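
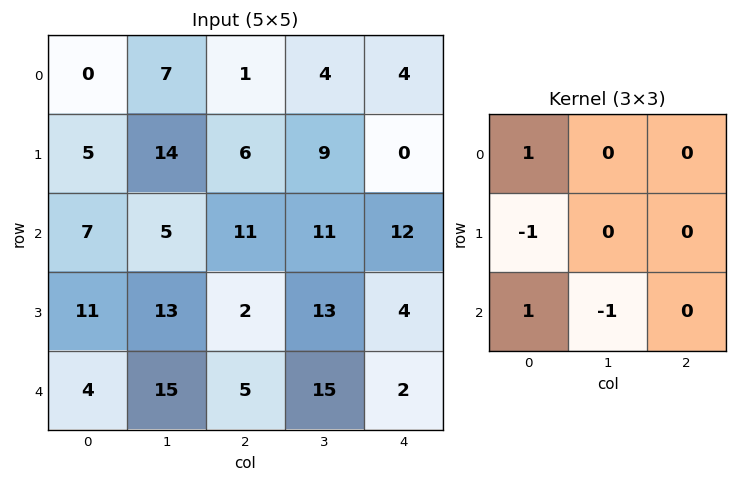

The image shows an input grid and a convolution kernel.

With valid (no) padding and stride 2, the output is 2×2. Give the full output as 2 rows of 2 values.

Output[0,0]: The receptive field on the input at this output position is [0 7 1 / 5 14 6 / 7 5 11]. Elementwise product with the kernel and sum: 0·1 + 5·-1 + 7·1 + 5·-1.

-3 -5
-15 -1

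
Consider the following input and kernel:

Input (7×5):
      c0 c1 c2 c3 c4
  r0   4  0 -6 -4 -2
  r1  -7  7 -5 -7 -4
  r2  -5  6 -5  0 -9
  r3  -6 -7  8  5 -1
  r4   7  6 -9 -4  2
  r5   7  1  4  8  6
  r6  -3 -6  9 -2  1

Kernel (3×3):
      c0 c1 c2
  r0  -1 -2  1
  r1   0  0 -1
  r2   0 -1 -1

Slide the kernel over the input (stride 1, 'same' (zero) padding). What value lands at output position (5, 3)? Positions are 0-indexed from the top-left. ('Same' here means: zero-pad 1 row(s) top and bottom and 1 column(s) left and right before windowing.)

14

The receptive field on the zero-padded input at this output position is [-9 -4 2 / 4 8 6 / 9 -2 1]. Elementwise product with the kernel and sum: -9·-1 + -4·-2 + 2·1 + 6·-1 + -2·-1 + 1·-1.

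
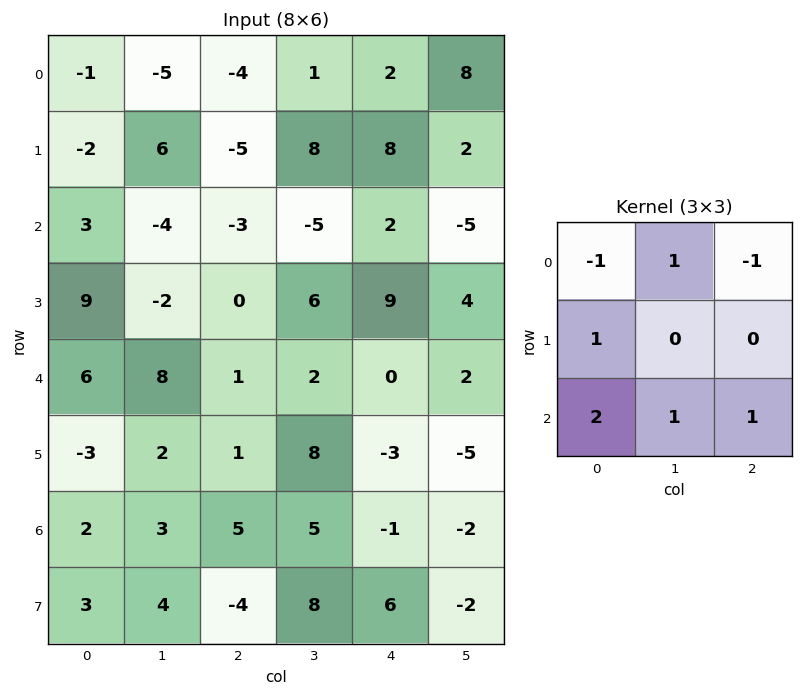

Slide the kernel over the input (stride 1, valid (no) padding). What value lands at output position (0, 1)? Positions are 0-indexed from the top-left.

-10

The receptive field on the input at this output position is [-5 -4 1 / 6 -5 8 / -4 -3 -5]. Elementwise product with the kernel and sum: -5·-1 + -4·1 + 1·-1 + 6·1 + -4·2 + -3·1 + -5·1.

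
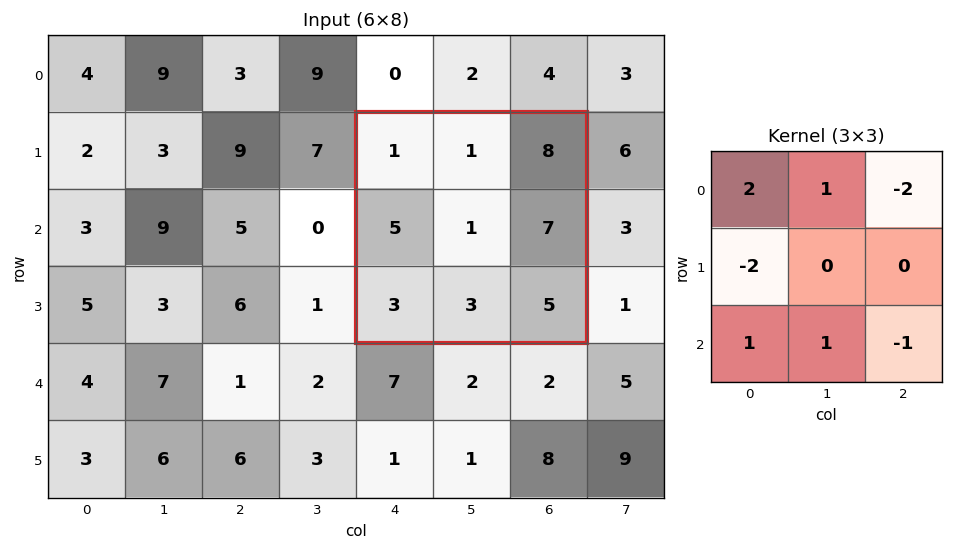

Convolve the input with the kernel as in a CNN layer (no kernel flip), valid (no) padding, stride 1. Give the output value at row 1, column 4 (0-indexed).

The receptive field on the input at this output position is [1 1 8 / 5 1 7 / 3 3 5]. Elementwise product with the kernel and sum: 1·2 + 1·1 + 8·-2 + 5·-2 + 3·1 + 3·1 + 5·-1.

-22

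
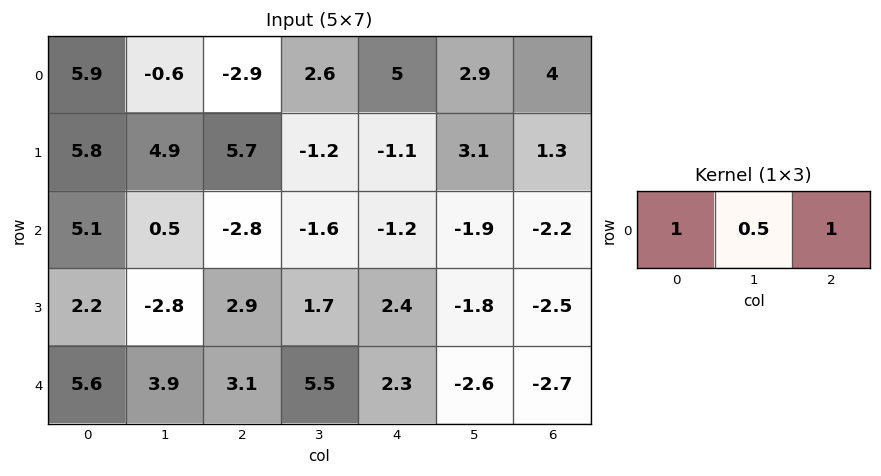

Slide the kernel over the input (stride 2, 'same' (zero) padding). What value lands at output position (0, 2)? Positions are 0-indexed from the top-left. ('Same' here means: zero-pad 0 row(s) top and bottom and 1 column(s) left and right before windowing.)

The receptive field on the zero-padded input at this output position is [2.6 5 2.9]. Elementwise product with the kernel and sum: 2.6·1 + 5·0.5 + 2.9·1.

8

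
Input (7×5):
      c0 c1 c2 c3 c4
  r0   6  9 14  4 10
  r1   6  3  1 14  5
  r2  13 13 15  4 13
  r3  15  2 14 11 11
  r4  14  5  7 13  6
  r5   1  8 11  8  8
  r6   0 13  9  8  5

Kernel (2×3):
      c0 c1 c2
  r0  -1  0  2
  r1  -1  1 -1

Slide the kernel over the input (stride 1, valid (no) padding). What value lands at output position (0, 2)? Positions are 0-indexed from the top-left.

14

The receptive field on the input at this output position is [14 4 10 / 1 14 5]. Elementwise product with the kernel and sum: 14·-1 + 10·2 + 1·-1 + 14·1 + 5·-1.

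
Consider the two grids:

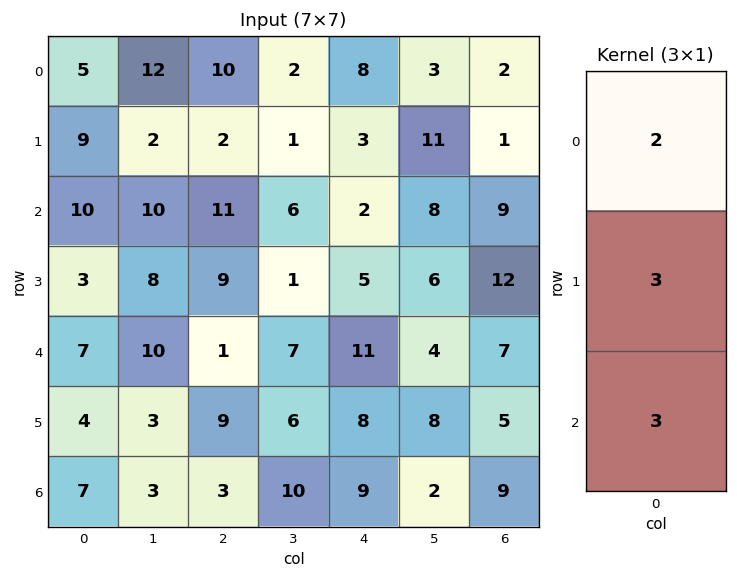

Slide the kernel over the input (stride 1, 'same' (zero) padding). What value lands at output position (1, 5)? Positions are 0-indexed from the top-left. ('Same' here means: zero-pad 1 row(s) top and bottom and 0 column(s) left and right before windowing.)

63

The receptive field on the zero-padded input at this output position is [3 / 11 / 8]. Elementwise product with the kernel and sum: 3·2 + 11·3 + 8·3.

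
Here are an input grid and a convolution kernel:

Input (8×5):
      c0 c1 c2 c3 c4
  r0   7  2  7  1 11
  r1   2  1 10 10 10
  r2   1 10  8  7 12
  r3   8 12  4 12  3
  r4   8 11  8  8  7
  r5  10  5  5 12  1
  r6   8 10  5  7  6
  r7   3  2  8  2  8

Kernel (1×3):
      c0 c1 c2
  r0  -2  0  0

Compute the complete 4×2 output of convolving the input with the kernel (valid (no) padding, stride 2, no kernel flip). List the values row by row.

Output[0,0]: The receptive field on the input at this output position is [7 2 7]. Elementwise product with the kernel and sum: 7·-2.
Output[0,1]: The receptive field on the input at this output position is [7 1 11]. Elementwise product with the kernel and sum: 7·-2.

-14 -14
-2 -16
-16 -16
-16 -10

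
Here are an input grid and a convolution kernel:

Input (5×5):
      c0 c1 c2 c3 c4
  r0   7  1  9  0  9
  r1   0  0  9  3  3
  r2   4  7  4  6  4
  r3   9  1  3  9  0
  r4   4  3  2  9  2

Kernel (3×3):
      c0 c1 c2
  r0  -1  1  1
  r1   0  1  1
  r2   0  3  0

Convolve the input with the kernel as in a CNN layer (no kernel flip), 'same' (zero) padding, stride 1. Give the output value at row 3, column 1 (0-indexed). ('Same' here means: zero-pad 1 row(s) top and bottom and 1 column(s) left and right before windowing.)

The receptive field on the zero-padded input at this output position is [4 7 4 / 9 1 3 / 4 3 2]. Elementwise product with the kernel and sum: 4·-1 + 7·1 + 4·1 + 1·1 + 3·1 + 3·3.

20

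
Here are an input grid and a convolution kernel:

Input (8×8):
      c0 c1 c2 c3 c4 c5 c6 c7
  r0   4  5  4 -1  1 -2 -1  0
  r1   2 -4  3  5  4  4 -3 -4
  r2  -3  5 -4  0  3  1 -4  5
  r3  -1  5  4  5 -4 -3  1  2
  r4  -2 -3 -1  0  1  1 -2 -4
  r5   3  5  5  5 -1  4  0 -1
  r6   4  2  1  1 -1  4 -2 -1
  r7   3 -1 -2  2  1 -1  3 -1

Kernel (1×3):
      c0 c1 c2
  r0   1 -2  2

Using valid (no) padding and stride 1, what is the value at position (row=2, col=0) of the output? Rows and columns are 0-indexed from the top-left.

-21

The receptive field on the input at this output position is [-3 5 -4]. Elementwise product with the kernel and sum: -3·1 + 5·-2 + -4·2.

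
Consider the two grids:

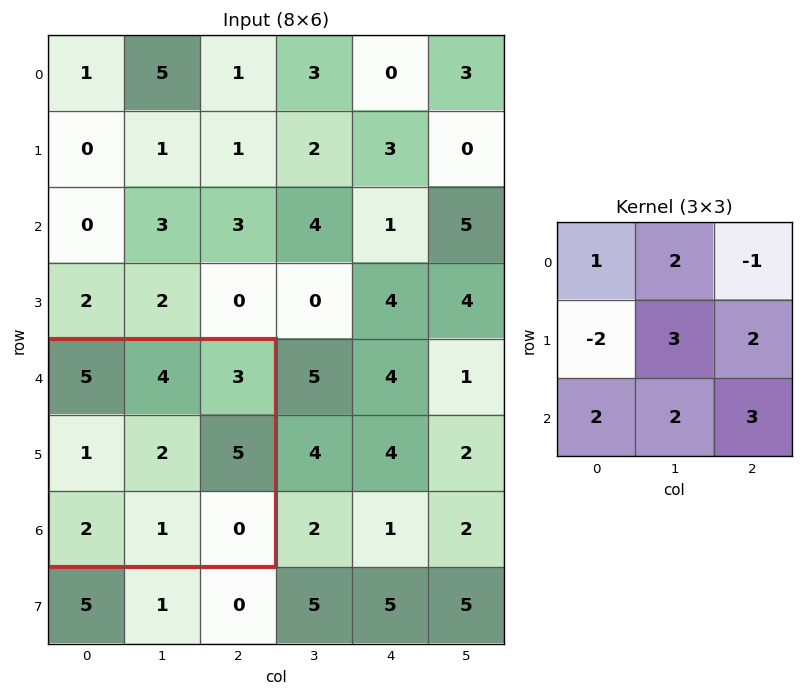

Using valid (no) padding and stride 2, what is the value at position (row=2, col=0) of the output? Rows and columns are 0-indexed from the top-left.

The receptive field on the input at this output position is [5 4 3 / 1 2 5 / 2 1 0]. Elementwise product with the kernel and sum: 5·1 + 4·2 + 3·-1 + 1·-2 + 2·3 + 5·2 + 2·2 + 1·2 + 0·3.

30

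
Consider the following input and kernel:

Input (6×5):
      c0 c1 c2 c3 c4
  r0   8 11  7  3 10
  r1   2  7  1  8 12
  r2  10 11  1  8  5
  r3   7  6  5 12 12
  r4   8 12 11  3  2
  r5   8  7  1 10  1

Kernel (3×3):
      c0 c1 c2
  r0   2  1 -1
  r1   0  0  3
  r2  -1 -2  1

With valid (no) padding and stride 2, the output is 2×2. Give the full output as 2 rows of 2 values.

-8 31
24 26

Output[0,0]: The receptive field on the input at this output position is [8 11 7 / 2 7 1 / 10 11 1]. Elementwise product with the kernel and sum: 8·2 + 11·1 + 7·-1 + 1·3 + 10·-1 + 11·-2 + 1·1.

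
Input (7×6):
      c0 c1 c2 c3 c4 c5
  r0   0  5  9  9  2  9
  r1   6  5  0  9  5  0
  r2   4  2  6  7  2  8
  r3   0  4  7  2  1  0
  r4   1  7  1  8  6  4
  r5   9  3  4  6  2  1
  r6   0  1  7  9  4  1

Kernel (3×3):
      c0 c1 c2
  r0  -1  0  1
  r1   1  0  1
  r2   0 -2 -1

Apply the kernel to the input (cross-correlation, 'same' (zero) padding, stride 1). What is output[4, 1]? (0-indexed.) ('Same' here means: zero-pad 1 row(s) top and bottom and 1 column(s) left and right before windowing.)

The receptive field on the zero-padded input at this output position is [0 4 7 / 1 7 1 / 9 3 4]. Elementwise product with the kernel and sum: 0·-1 + 7·1 + 1·1 + 1·1 + 3·-2 + 4·-1.

-1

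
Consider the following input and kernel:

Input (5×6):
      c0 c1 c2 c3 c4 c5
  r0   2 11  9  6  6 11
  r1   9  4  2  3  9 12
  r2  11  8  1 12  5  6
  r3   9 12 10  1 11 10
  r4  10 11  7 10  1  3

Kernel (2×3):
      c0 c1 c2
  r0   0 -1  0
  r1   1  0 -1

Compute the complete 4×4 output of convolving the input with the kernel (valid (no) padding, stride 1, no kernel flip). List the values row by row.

Output[0,0]: The receptive field on the input at this output position is [2 11 9 / 9 4 2]. Elementwise product with the kernel and sum: 11·-1 + 9·1 + 2·-1.

-4 -8 -13 -15
6 -6 -7 -3
-9 10 -13 -14
-9 -9 5 -4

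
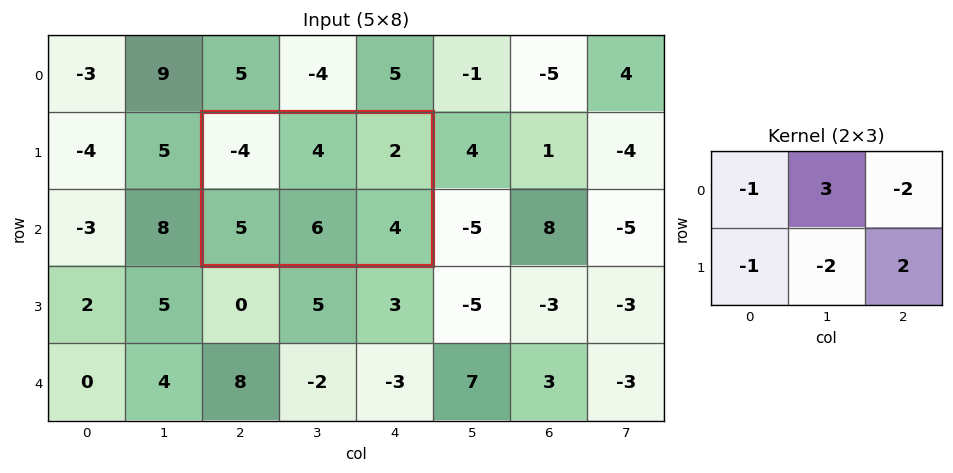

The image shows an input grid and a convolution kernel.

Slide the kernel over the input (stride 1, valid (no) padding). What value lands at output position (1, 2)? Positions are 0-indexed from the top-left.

3

The receptive field on the input at this output position is [-4 4 2 / 5 6 4]. Elementwise product with the kernel and sum: -4·-1 + 4·3 + 2·-2 + 5·-1 + 6·-2 + 4·2.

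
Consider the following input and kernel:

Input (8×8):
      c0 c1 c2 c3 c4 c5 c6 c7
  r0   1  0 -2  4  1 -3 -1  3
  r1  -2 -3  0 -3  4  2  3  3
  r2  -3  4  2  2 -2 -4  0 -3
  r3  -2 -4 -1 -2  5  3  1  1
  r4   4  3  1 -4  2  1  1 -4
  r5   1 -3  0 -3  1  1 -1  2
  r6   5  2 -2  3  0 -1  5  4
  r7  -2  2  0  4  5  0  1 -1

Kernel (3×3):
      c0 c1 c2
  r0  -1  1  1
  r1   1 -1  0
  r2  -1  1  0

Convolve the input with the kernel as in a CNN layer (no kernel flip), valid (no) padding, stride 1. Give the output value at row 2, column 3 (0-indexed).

The receptive field on the input at this output position is [2 -2 -4 / -2 5 3 / -4 2 1]. Elementwise product with the kernel and sum: 2·-1 + -2·1 + -4·1 + -2·1 + 5·-1 + -4·-1 + 2·1.

-9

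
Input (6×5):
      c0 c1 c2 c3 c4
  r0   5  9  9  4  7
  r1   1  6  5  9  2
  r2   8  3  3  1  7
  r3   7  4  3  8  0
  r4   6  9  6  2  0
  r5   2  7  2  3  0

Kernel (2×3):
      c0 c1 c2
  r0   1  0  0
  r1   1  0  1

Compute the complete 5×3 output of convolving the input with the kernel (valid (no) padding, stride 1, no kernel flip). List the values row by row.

Output[0,0]: The receptive field on the input at this output position is [5 9 9 / 1 6 5]. Elementwise product with the kernel and sum: 5·1 + 1·1 + 5·1.

11 24 16
12 10 15
18 15 6
19 15 9
10 19 8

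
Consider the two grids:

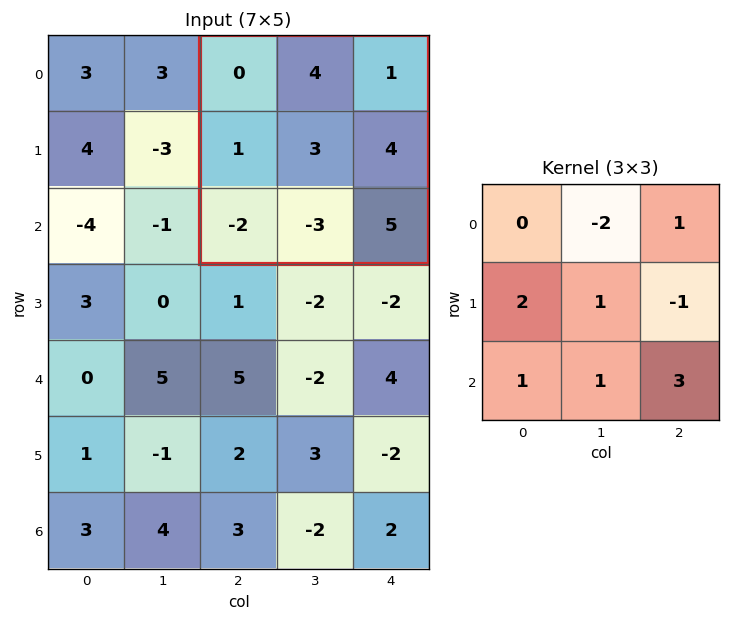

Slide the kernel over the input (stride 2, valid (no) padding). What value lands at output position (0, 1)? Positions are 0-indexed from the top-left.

The receptive field on the input at this output position is [0 4 1 / 1 3 4 / -2 -3 5]. Elementwise product with the kernel and sum: 4·-2 + 1·1 + 1·2 + 3·1 + 4·-1 + -2·1 + -3·1 + 5·3.

4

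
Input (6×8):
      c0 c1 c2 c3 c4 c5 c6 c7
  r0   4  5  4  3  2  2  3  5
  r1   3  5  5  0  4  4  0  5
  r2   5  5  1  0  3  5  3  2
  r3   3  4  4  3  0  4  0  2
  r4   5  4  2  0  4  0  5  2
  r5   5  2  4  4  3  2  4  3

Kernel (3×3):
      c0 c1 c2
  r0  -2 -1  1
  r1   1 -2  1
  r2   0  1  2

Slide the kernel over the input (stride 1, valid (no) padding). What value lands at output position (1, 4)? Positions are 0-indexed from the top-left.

-12

The receptive field on the input at this output position is [4 4 0 / 3 5 3 / 0 4 0]. Elementwise product with the kernel and sum: 4·-2 + 4·-1 + 0·1 + 3·1 + 5·-2 + 3·1 + 4·1 + 0·2.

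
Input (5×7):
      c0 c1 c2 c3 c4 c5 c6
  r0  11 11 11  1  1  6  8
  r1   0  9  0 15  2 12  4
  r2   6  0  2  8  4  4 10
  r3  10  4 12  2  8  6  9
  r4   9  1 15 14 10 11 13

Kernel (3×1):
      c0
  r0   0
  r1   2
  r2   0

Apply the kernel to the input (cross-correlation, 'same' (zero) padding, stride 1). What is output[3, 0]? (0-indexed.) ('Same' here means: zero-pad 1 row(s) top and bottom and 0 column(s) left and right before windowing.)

20

The receptive field on the zero-padded input at this output position is [6 / 10 / 9]. Elementwise product with the kernel and sum: 10·2.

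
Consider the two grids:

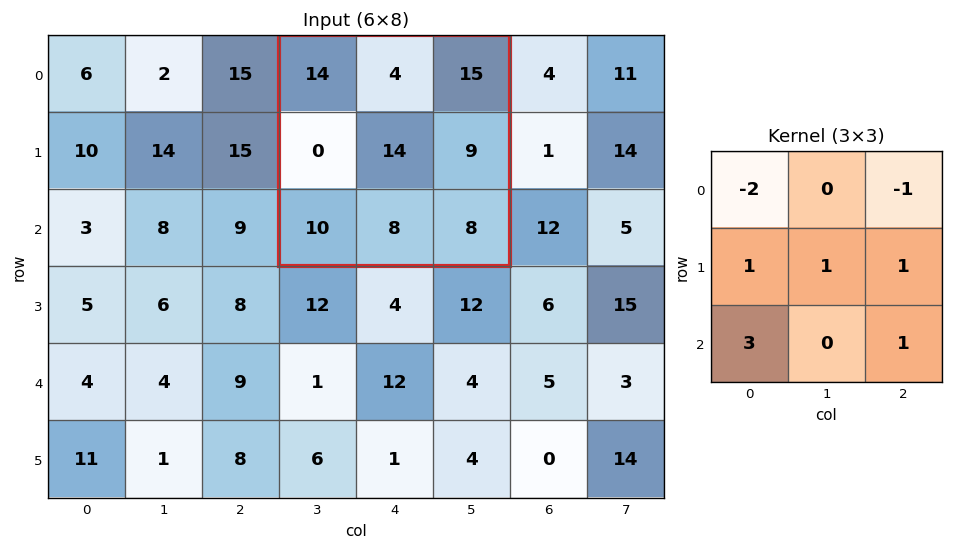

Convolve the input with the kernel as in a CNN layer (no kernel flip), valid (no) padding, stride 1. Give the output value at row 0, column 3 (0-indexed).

The receptive field on the input at this output position is [14 4 15 / 0 14 9 / 10 8 8]. Elementwise product with the kernel and sum: 14·-2 + 15·-1 + 0·1 + 14·1 + 9·1 + 10·3 + 8·1.

18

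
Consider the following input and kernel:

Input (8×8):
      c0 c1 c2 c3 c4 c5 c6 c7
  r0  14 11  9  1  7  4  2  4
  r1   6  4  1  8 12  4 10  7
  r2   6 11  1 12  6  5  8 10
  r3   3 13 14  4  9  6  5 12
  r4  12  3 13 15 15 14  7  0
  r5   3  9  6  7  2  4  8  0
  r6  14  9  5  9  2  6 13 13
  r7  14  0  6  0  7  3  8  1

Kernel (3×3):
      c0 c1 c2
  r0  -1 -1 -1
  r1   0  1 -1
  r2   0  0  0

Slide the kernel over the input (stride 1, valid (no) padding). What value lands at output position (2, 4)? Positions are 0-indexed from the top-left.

-18

The receptive field on the input at this output position is [6 5 8 / 9 6 5 / 15 14 7]. Elementwise product with the kernel and sum: 6·-1 + 5·-1 + 8·-1 + 6·1 + 5·-1.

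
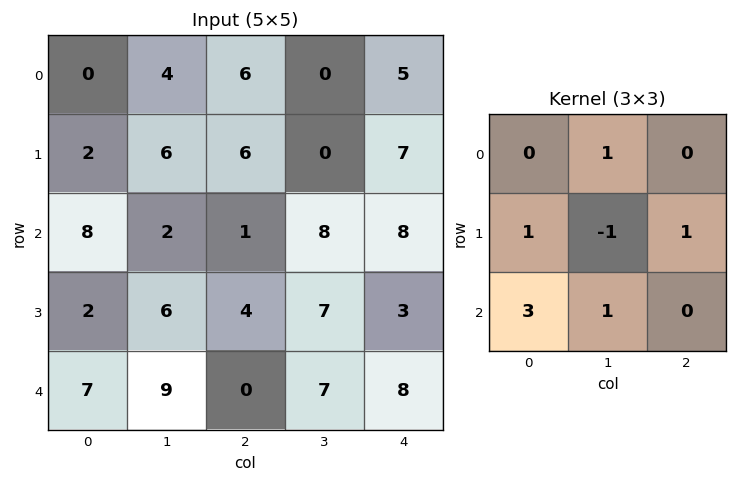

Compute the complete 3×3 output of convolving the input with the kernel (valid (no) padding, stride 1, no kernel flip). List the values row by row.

32 13 24
25 37 20
32 37 15

Output[0,0]: The receptive field on the input at this output position is [0 4 6 / 2 6 6 / 8 2 1]. Elementwise product with the kernel and sum: 4·1 + 2·1 + 6·-1 + 6·1 + 8·3 + 2·1.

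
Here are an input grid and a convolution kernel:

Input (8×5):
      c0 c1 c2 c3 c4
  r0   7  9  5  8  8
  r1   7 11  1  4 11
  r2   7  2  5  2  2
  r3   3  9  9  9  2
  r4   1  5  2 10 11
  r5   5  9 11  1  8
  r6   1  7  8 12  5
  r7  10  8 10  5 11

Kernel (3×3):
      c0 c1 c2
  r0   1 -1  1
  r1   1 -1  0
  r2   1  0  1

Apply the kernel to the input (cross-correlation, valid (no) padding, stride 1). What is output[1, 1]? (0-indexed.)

The receptive field on the input at this output position is [11 1 4 / 2 5 2 / 9 9 9]. Elementwise product with the kernel and sum: 11·1 + 1·-1 + 4·1 + 2·1 + 5·-1 + 9·1 + 9·1.

29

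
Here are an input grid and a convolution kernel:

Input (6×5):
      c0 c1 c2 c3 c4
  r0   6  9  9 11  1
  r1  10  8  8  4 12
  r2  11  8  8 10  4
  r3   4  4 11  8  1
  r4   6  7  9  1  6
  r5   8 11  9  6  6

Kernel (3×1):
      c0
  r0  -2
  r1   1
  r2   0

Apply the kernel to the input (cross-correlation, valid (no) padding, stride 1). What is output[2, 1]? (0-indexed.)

The receptive field on the input at this output position is [8 / 4 / 7]. Elementwise product with the kernel and sum: 8·-2 + 4·1.

-12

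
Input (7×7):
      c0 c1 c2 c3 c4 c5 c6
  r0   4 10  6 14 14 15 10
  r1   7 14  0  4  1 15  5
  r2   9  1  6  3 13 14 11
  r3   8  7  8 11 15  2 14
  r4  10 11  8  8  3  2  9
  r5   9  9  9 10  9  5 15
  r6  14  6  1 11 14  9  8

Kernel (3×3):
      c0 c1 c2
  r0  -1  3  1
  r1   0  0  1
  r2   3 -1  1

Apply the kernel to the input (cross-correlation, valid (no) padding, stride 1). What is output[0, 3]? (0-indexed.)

The receptive field on the input at this output position is [14 14 15 / 4 1 15 / 3 13 14]. Elementwise product with the kernel and sum: 14·-1 + 14·3 + 15·1 + 15·1 + 3·3 + 13·-1 + 14·1.

68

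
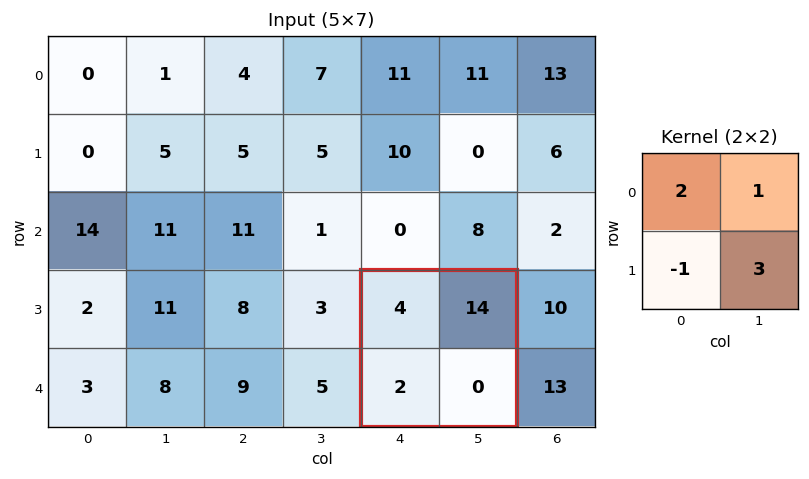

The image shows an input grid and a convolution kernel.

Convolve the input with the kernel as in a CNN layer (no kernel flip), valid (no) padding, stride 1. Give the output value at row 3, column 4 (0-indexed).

20

The receptive field on the input at this output position is [4 14 / 2 0]. Elementwise product with the kernel and sum: 4·2 + 14·1 + 2·-1 + 0·3.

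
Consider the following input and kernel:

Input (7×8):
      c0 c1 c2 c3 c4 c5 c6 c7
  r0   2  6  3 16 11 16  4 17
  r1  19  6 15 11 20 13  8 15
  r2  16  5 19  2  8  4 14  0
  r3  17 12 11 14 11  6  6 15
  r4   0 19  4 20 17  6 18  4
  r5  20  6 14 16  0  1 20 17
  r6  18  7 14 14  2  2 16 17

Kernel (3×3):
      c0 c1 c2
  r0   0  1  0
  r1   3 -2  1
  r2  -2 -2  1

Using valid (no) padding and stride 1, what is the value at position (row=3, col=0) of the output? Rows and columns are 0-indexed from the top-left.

-60

The receptive field on the input at this output position is [17 12 11 / 0 19 4 / 20 6 14]. Elementwise product with the kernel and sum: 12·1 + 0·3 + 19·-2 + 4·1 + 20·-2 + 6·-2 + 14·1.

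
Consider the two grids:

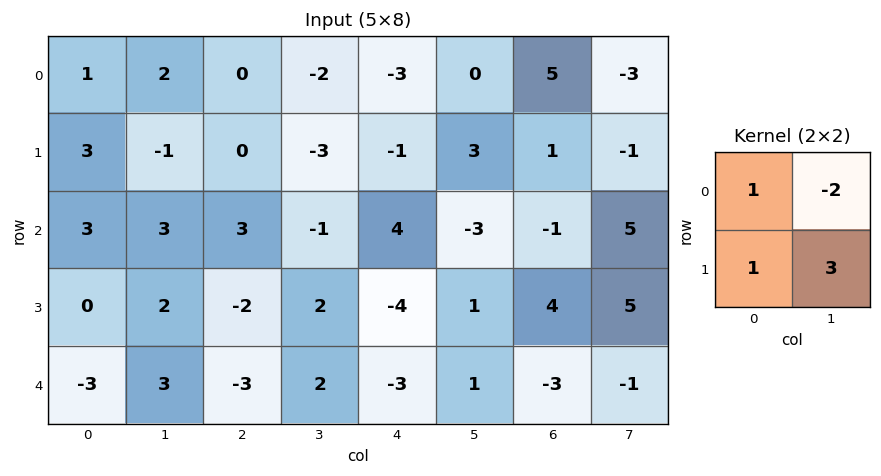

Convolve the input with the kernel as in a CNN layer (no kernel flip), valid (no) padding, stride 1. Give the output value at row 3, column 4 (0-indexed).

The receptive field on the input at this output position is [-4 1 / -3 1]. Elementwise product with the kernel and sum: -4·1 + 1·-2 + -3·1 + 1·3.

-6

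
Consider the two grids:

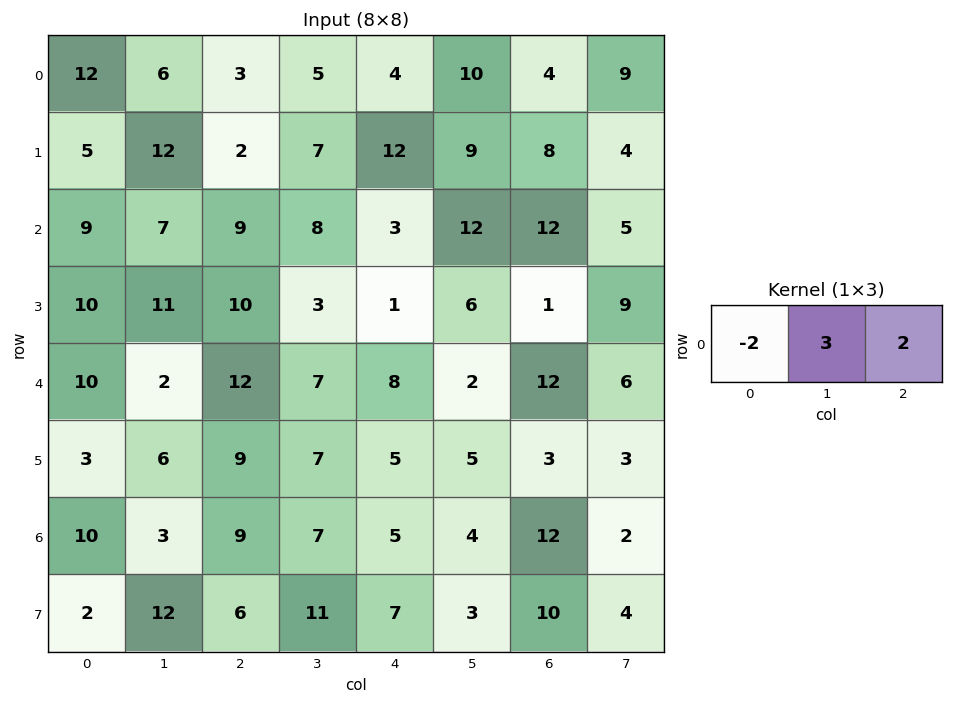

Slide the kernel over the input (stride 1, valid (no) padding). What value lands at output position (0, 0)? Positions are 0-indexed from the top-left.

0

The receptive field on the input at this output position is [12 6 3]. Elementwise product with the kernel and sum: 12·-2 + 6·3 + 3·2.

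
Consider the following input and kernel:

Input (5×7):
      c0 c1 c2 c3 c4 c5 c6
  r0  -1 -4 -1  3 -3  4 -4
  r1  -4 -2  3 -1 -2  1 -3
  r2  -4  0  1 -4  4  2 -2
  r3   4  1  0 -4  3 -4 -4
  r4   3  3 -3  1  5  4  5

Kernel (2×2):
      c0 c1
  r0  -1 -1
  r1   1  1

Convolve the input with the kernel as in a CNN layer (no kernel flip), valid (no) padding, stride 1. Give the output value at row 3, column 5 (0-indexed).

The receptive field on the input at this output position is [-4 -4 / 4 5]. Elementwise product with the kernel and sum: -4·-1 + -4·-1 + 4·1 + 5·1.

17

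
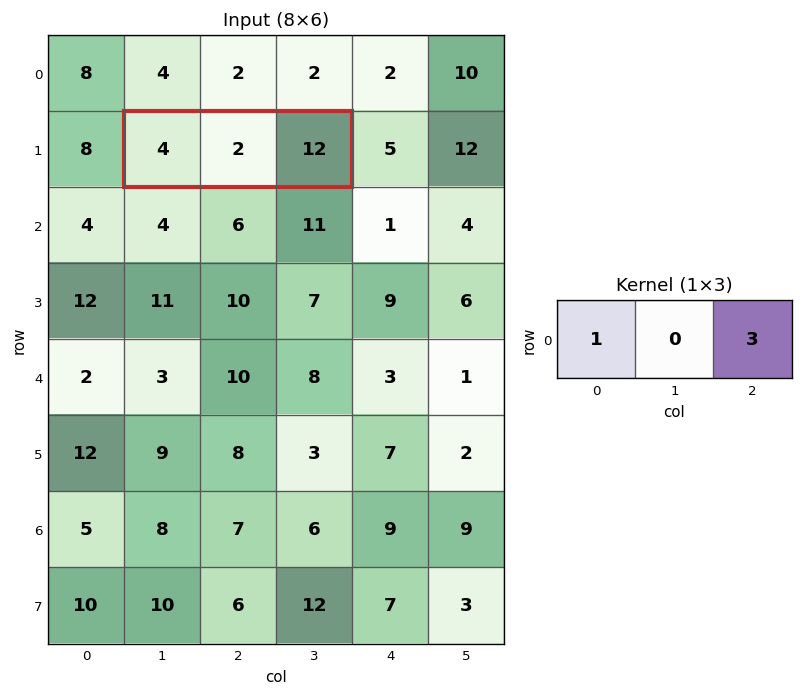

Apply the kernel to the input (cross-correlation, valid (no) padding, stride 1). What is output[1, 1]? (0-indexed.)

The receptive field on the input at this output position is [4 2 12]. Elementwise product with the kernel and sum: 4·1 + 12·3.

40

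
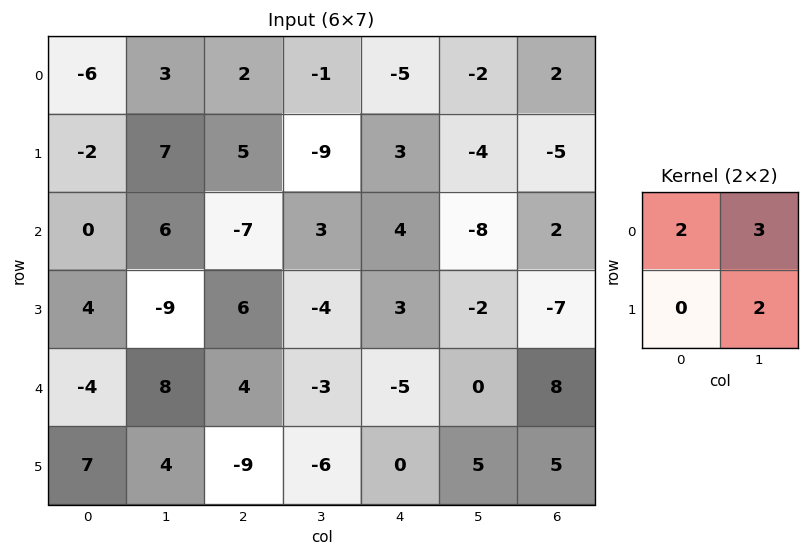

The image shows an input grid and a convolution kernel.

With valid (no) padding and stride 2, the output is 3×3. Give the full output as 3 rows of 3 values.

11 -17 -24
0 -13 -20
24 -13 0

Output[0,0]: The receptive field on the input at this output position is [-6 3 / -2 7]. Elementwise product with the kernel and sum: -6·2 + 3·3 + 7·2.
Output[0,1]: The receptive field on the input at this output position is [2 -1 / 5 -9]. Elementwise product with the kernel and sum: 2·2 + -1·3 + -9·2.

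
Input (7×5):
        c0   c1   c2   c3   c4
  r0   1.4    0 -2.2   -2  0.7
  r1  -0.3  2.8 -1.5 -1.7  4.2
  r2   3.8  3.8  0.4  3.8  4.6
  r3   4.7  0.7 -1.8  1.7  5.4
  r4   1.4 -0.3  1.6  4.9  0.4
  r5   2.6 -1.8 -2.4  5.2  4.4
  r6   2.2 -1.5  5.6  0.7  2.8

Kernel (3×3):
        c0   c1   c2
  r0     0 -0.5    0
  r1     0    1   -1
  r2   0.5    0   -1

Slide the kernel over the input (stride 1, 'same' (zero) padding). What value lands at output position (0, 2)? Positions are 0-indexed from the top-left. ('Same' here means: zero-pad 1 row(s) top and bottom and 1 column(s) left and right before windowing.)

The receptive field on the zero-padded input at this output position is [0 0 0 / 0 -2.2 -2 / 2.8 -1.5 -1.7]. Elementwise product with the kernel and sum: 0·-0.5 + -2.2·1 + -2·-1 + 2.8·0.5 + -1.7·-1.

2.9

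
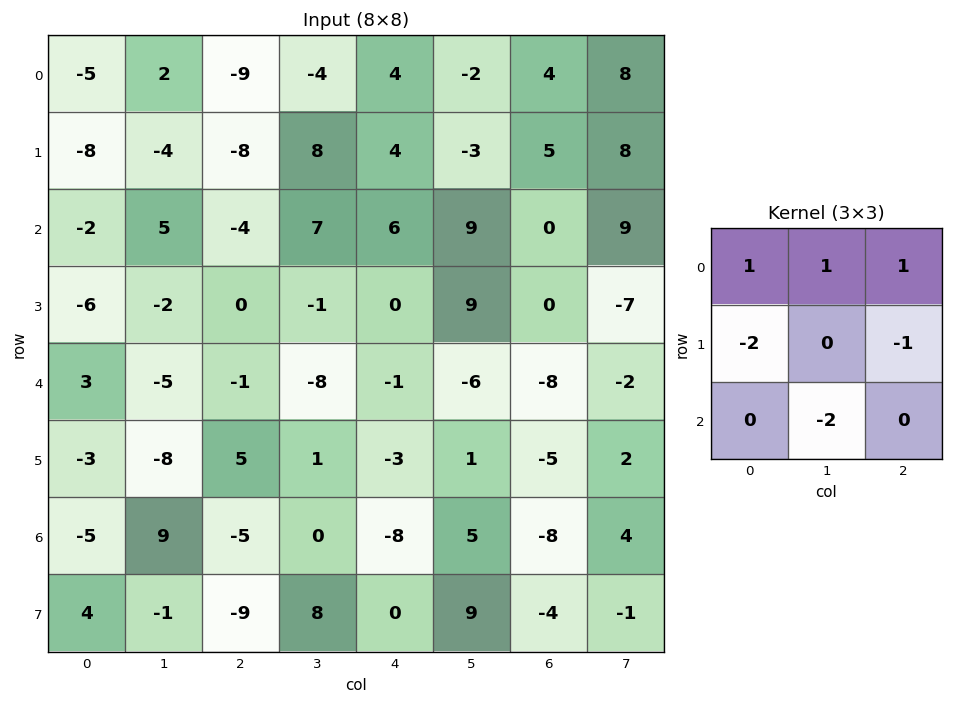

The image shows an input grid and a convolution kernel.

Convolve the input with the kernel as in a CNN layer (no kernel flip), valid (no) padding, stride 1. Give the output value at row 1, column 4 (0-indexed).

The receptive field on the input at this output position is [4 -3 5 / 6 9 0 / 0 9 0]. Elementwise product with the kernel and sum: 4·1 + -3·1 + 5·1 + 6·-2 + 0·-1 + 9·-2.

-24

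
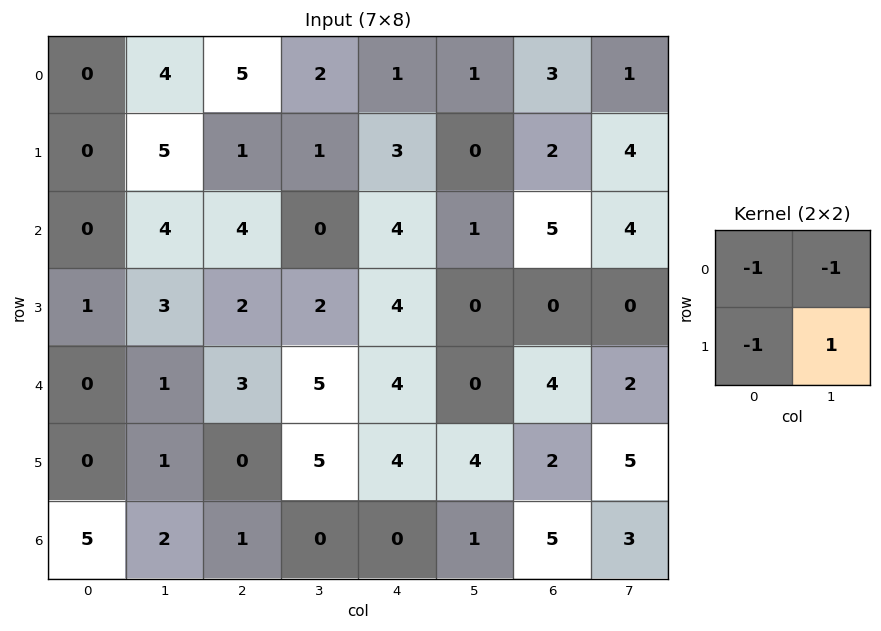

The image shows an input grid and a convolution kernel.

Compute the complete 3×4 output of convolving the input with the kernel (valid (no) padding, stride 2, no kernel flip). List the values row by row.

1 -7 -5 -2
-2 -4 -9 -9
0 -3 -4 -3

Output[0,0]: The receptive field on the input at this output position is [0 4 / 0 5]. Elementwise product with the kernel and sum: 0·-1 + 4·-1 + 0·-1 + 5·1.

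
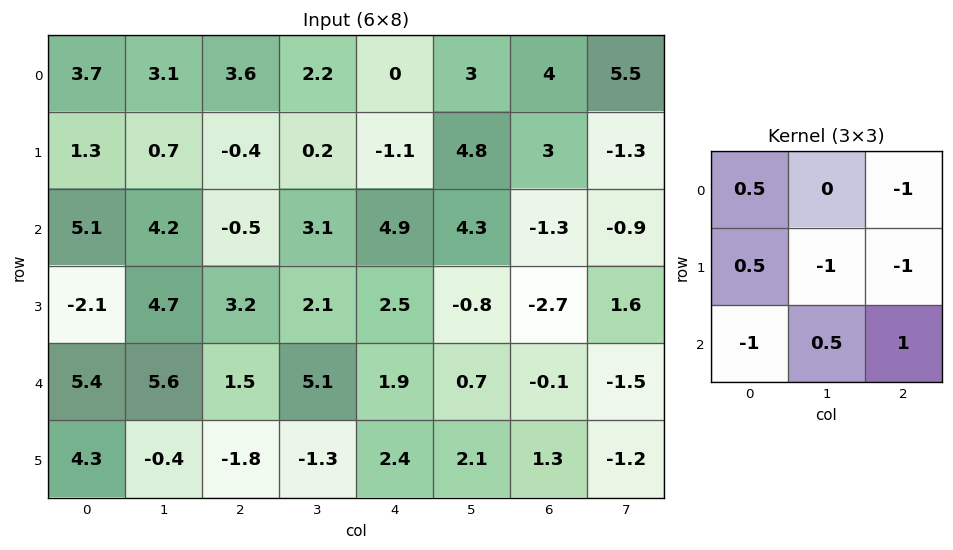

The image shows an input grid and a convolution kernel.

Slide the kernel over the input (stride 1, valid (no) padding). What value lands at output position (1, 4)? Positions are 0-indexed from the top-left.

The receptive field on the input at this output position is [-1.1 4.8 3 / 4.9 4.3 -1.3 / 2.5 -0.8 -2.7]. Elementwise product with the kernel and sum: -1.1·0.5 + 3·-1 + 4.9·0.5 + 4.3·-1 + -1.3·-1 + 2.5·-1 + -0.8·0.5 + -2.7·1.

-9.7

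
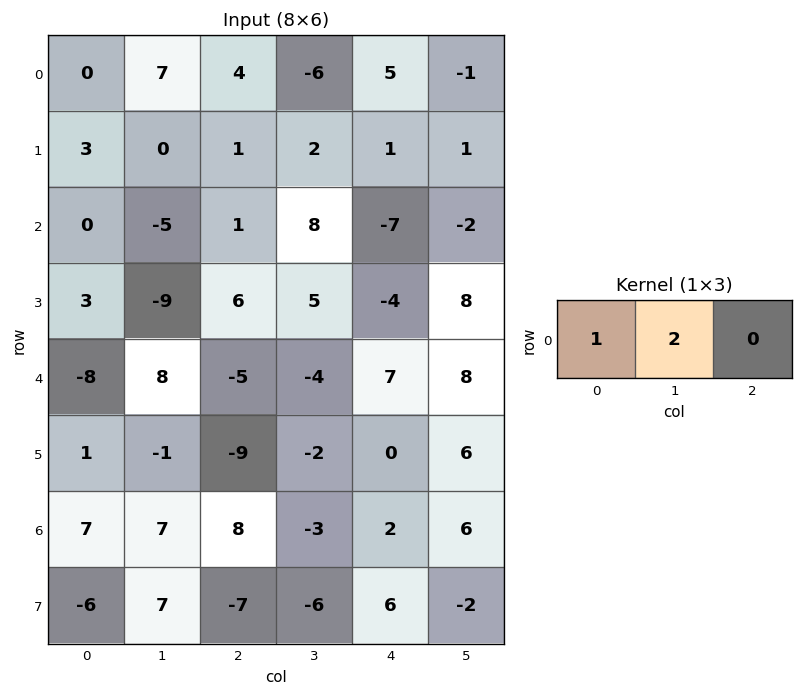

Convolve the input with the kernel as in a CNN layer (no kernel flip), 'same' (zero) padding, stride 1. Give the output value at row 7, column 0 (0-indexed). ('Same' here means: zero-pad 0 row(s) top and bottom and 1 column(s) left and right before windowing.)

The receptive field on the zero-padded input at this output position is [0 -6 7]. Elementwise product with the kernel and sum: 0·1 + -6·2.

-12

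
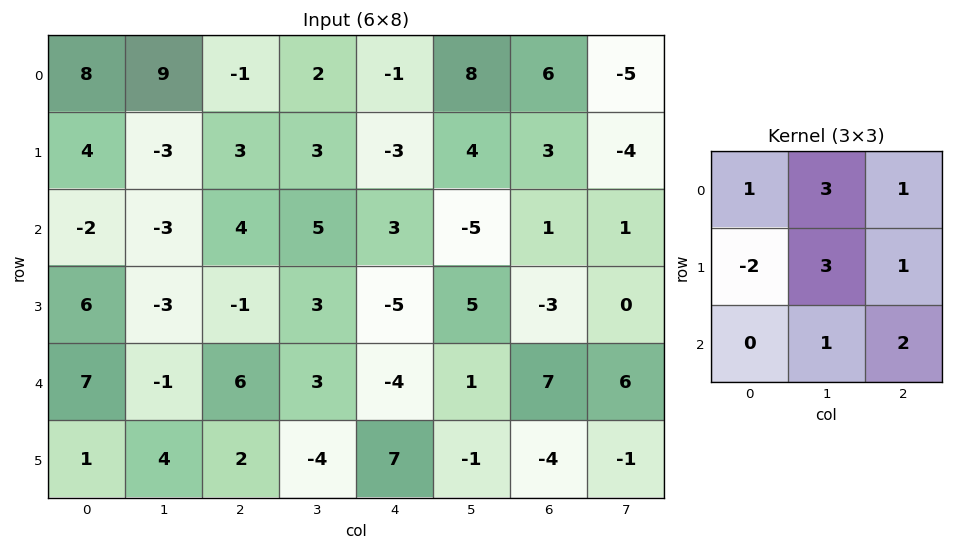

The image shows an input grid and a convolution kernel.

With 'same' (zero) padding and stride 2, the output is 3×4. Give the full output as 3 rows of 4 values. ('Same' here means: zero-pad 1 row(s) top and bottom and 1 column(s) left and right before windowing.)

31 -10 6 -8
0 37 -3 20
44 14 -19 15

Output[0,0]: The receptive field on the zero-padded input at this output position is [0 0 0 / 0 8 9 / 0 4 -3]. Elementwise product with the kernel and sum: 0·1 + 0·3 + 0·1 + 0·-2 + 8·3 + 9·1 + 4·1 + -3·2.
Output[0,1]: The receptive field on the zero-padded input at this output position is [0 0 0 / 9 -1 2 / -3 3 3]. Elementwise product with the kernel and sum: 0·1 + 0·3 + 0·1 + 9·-2 + -1·3 + 2·1 + 3·1 + 3·2.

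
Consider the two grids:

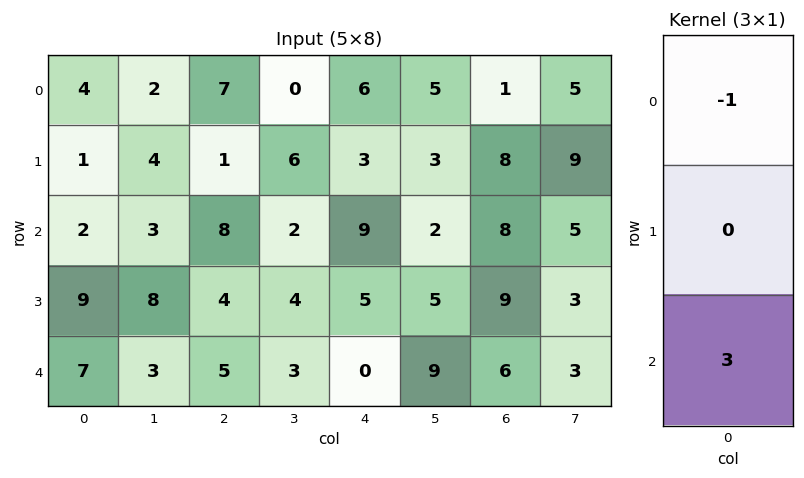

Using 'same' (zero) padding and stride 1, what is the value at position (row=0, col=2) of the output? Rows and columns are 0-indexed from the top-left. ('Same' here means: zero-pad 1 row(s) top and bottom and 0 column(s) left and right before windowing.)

The receptive field on the zero-padded input at this output position is [0 / 7 / 1]. Elementwise product with the kernel and sum: 0·-1 + 1·3.

3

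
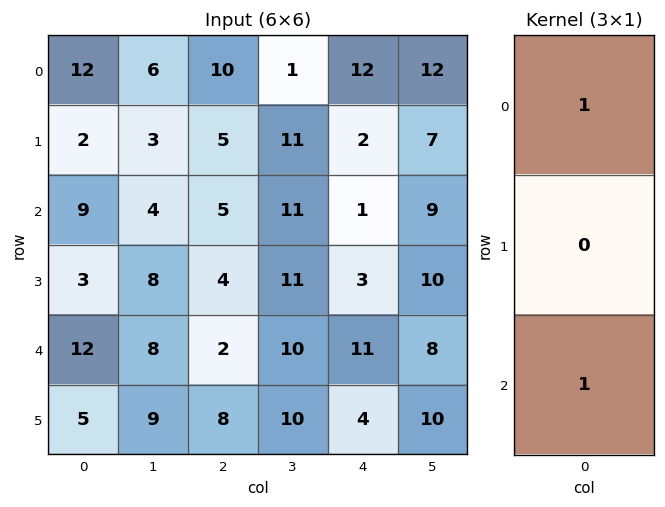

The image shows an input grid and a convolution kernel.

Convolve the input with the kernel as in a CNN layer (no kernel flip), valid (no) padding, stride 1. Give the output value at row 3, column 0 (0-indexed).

8

The receptive field on the input at this output position is [3 / 12 / 5]. Elementwise product with the kernel and sum: 3·1 + 5·1.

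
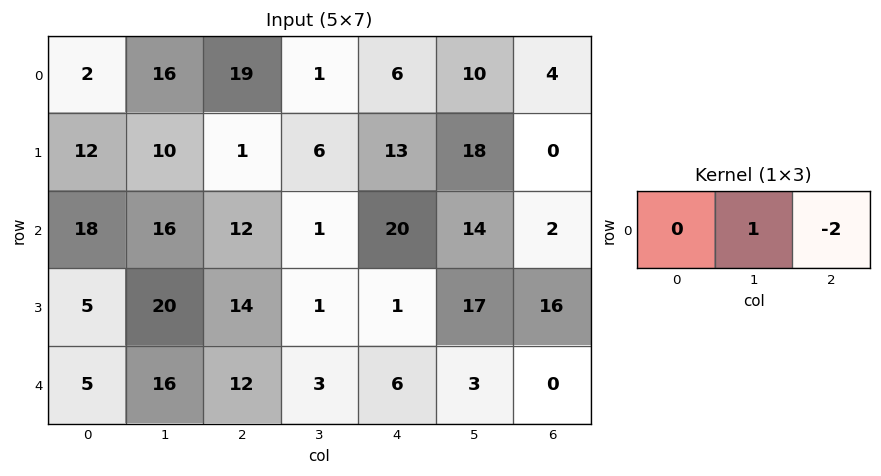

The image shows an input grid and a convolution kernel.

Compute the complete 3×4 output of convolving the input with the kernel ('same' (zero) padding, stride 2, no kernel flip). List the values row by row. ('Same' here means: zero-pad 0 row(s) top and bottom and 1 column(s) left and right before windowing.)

-30 17 -14 4
-14 10 -8 2
-27 6 0 0

Output[0,0]: The receptive field on the zero-padded input at this output position is [0 2 16]. Elementwise product with the kernel and sum: 2·1 + 16·-2.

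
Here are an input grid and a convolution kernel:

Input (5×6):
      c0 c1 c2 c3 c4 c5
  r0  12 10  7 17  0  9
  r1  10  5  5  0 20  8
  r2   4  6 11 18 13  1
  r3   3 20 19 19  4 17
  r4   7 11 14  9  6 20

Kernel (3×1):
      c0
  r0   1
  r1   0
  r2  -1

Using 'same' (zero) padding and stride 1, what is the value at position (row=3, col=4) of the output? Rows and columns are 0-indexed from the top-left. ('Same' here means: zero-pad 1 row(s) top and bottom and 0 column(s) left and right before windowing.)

7

The receptive field on the zero-padded input at this output position is [13 / 4 / 6]. Elementwise product with the kernel and sum: 13·1 + 6·-1.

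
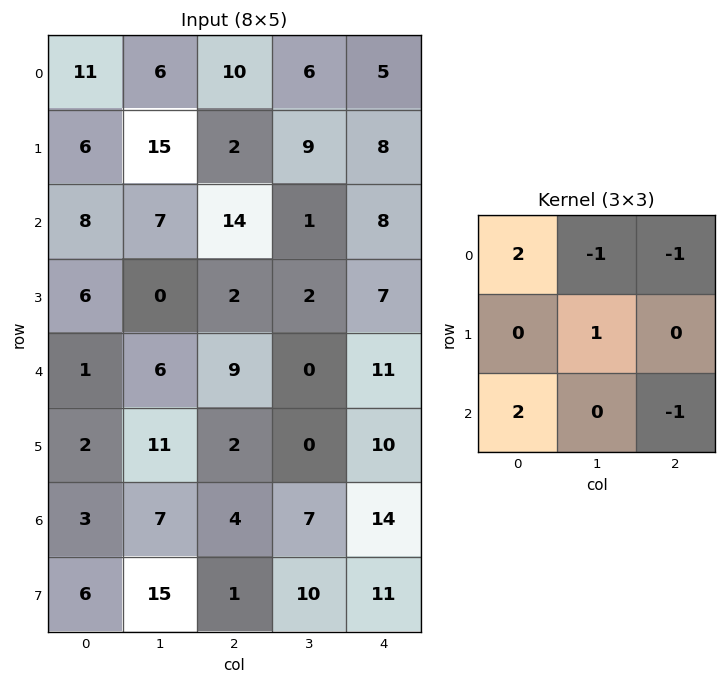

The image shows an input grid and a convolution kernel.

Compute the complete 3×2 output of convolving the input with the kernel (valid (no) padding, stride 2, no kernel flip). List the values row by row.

Output[0,0]: The receptive field on the input at this output position is [11 6 10 / 6 15 2 / 8 7 14]. Elementwise product with the kernel and sum: 11·2 + 6·-1 + 10·-1 + 15·1 + 8·2 + 14·-1.

23 38
-12 28
0 1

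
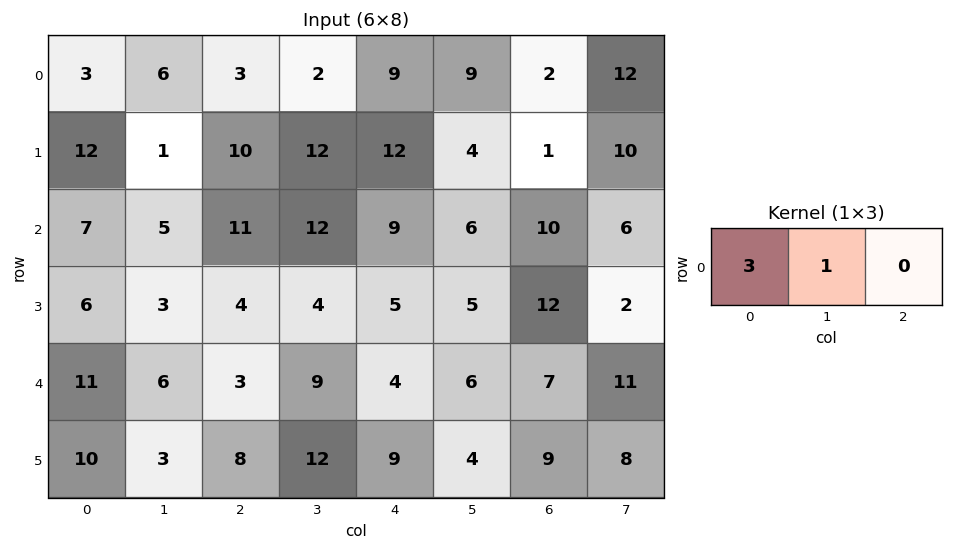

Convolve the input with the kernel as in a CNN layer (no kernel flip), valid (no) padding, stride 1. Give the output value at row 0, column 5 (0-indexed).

29

The receptive field on the input at this output position is [9 2 12]. Elementwise product with the kernel and sum: 9·3 + 2·1.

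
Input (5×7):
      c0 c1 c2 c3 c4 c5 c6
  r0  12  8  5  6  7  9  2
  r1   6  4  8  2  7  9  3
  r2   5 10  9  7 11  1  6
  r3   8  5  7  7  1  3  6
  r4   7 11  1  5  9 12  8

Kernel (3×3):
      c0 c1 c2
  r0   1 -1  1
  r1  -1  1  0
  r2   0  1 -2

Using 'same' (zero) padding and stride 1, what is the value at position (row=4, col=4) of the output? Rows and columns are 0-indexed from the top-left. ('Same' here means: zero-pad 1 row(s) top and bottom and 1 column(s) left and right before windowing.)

The receptive field on the zero-padded input at this output position is [7 1 3 / 5 9 12 / 0 0 0]. Elementwise product with the kernel and sum: 7·1 + 1·-1 + 3·1 + 5·-1 + 9·1 + 0·1 + 0·-2.

13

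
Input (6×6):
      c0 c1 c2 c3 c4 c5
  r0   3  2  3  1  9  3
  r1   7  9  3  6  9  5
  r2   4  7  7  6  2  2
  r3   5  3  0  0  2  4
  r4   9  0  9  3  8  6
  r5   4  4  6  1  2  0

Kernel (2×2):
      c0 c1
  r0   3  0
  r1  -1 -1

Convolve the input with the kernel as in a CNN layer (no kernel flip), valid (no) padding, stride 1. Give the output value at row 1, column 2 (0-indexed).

-4

The receptive field on the input at this output position is [3 6 / 7 6]. Elementwise product with the kernel and sum: 3·3 + 7·-1 + 6·-1.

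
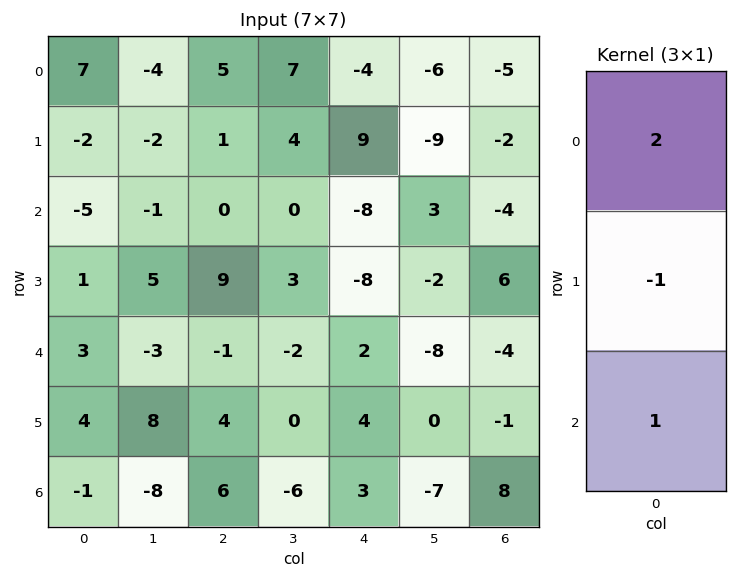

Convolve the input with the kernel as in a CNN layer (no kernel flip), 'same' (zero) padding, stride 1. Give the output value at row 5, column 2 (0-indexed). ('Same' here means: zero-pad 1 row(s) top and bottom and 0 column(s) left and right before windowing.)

0

The receptive field on the zero-padded input at this output position is [-1 / 4 / 6]. Elementwise product with the kernel and sum: -1·2 + 4·-1 + 6·1.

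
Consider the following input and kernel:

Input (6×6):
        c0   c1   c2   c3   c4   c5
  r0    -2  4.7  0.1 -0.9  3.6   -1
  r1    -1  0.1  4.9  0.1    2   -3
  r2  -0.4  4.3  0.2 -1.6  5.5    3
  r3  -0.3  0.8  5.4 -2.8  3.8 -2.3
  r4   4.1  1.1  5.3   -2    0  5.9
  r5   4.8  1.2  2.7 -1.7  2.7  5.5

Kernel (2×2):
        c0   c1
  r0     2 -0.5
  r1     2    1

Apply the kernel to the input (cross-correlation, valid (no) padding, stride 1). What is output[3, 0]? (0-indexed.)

8.3

The receptive field on the input at this output position is [-0.3 0.8 / 4.1 1.1]. Elementwise product with the kernel and sum: -0.3·2 + 0.8·-0.5 + 4.1·2 + 1.1·1.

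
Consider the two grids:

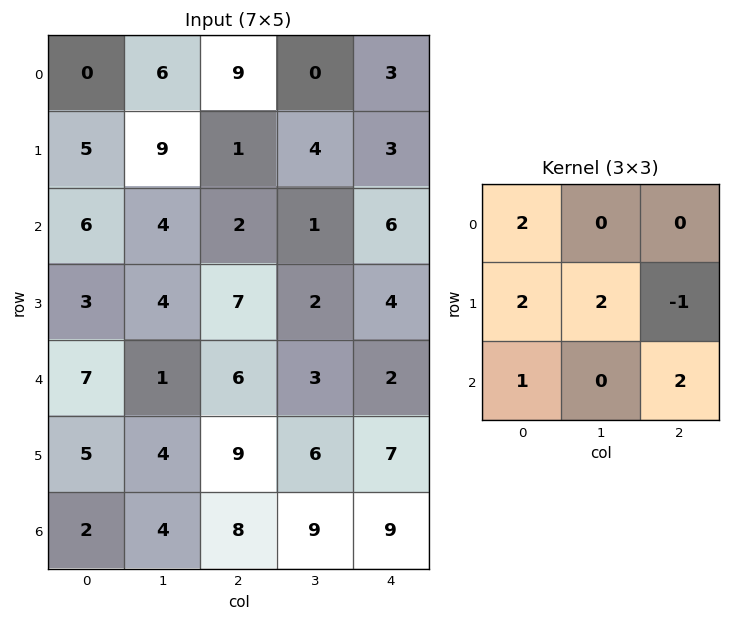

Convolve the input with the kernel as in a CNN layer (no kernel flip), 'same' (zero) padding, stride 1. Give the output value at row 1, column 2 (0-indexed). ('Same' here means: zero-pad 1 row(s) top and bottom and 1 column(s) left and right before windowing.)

The receptive field on the zero-padded input at this output position is [6 9 0 / 9 1 4 / 4 2 1]. Elementwise product with the kernel and sum: 6·2 + 9·2 + 1·2 + 4·-1 + 4·1 + 1·2.

34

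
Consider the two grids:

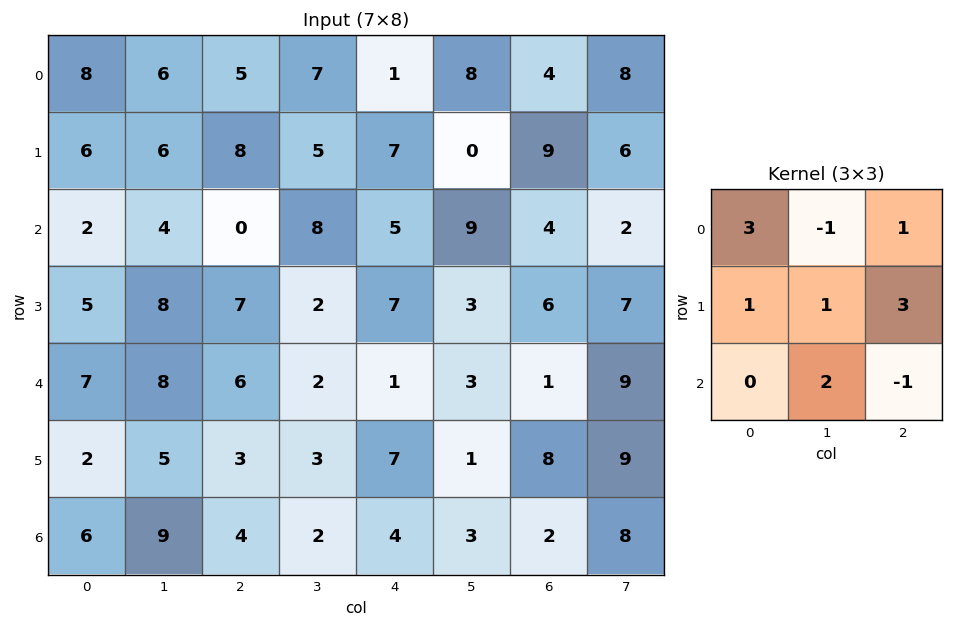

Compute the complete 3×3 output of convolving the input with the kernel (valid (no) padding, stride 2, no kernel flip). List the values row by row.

Output[0,0]: The receptive field on the input at this output position is [8 6 5 / 6 6 8 / 2 4 0]. Elementwise product with the kernel and sum: 8·3 + 6·-1 + 5·1 + 6·1 + 6·1 + 8·3 + 4·2 + 0·-1.
Output[0,1]: The receptive field on the input at this output position is [5 7 1 / 8 5 7 / 0 8 5]. Elementwise product with the kernel and sum: 5·3 + 7·-1 + 1·1 + 8·1 + 5·1 + 7·3 + 8·2 + 5·-1.

67 54 47
46 30 43
49 44 37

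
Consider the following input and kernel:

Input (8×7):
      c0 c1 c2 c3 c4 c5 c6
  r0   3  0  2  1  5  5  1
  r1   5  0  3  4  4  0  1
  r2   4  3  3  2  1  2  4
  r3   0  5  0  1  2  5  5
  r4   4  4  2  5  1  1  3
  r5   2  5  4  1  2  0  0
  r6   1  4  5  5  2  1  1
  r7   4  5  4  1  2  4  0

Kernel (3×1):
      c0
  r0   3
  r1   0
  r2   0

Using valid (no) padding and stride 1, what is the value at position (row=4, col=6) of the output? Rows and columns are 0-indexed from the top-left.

9

The receptive field on the input at this output position is [3 / 0 / 1]. Elementwise product with the kernel and sum: 3·3.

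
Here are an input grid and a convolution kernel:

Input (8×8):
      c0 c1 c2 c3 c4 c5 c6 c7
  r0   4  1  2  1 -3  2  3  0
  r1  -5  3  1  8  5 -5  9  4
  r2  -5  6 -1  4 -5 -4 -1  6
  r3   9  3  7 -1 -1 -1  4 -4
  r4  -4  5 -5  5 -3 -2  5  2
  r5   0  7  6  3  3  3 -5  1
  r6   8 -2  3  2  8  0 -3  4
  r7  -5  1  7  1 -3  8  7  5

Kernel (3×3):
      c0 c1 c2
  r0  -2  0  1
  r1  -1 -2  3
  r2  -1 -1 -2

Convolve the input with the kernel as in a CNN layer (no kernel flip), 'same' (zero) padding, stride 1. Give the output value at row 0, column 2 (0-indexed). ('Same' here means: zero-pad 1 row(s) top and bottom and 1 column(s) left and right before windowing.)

The receptive field on the zero-padded input at this output position is [0 0 0 / 1 2 1 / 3 1 8]. Elementwise product with the kernel and sum: 0·-2 + 0·1 + 1·-1 + 2·-2 + 1·3 + 3·-1 + 1·-1 + 8·-2.

-22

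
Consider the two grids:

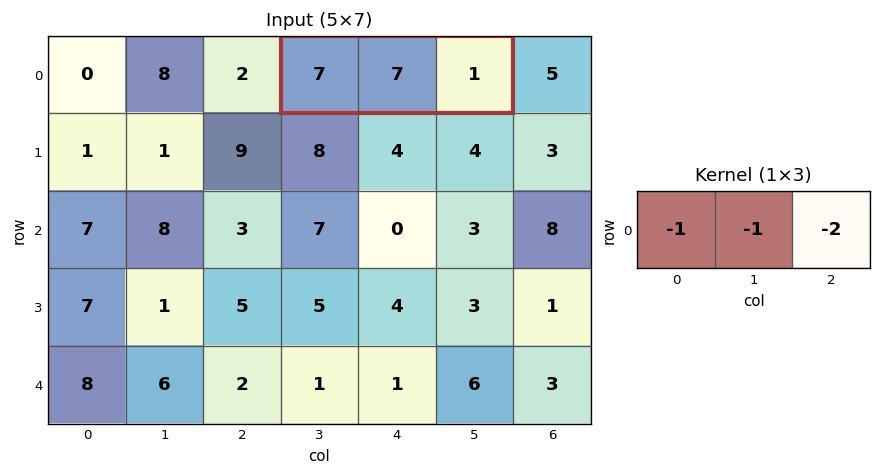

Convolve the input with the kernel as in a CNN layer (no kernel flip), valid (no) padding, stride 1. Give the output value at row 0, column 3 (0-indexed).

The receptive field on the input at this output position is [7 7 1]. Elementwise product with the kernel and sum: 7·-1 + 7·-1 + 1·-2.

-16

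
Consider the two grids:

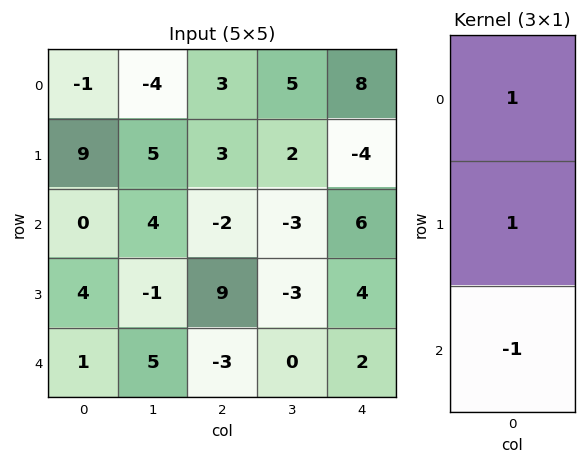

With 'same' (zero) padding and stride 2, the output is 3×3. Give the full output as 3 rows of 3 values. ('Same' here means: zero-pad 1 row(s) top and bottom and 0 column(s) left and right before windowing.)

Output[0,0]: The receptive field on the zero-padded input at this output position is [0 / -1 / 9]. Elementwise product with the kernel and sum: 0·1 + -1·1 + 9·-1.

-10 0 12
5 -8 -2
5 6 6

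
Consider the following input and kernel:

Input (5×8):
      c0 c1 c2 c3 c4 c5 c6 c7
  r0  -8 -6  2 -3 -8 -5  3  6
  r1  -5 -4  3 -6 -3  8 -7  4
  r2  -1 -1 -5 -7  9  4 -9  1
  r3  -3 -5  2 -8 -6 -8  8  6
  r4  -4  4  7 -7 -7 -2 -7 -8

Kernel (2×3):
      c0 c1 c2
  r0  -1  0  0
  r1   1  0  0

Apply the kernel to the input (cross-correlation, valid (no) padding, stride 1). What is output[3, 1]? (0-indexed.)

9

The receptive field on the input at this output position is [-5 2 -8 / 4 7 -7]. Elementwise product with the kernel and sum: -5·-1 + 4·1.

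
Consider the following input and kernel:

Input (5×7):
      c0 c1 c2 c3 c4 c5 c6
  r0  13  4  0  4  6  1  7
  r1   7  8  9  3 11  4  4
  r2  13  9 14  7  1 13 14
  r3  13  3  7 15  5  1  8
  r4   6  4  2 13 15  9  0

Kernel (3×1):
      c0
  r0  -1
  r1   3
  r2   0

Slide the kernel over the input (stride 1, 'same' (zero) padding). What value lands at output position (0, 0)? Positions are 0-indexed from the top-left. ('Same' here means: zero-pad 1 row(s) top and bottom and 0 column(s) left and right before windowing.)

The receptive field on the zero-padded input at this output position is [0 / 13 / 7]. Elementwise product with the kernel and sum: 0·-1 + 13·3.

39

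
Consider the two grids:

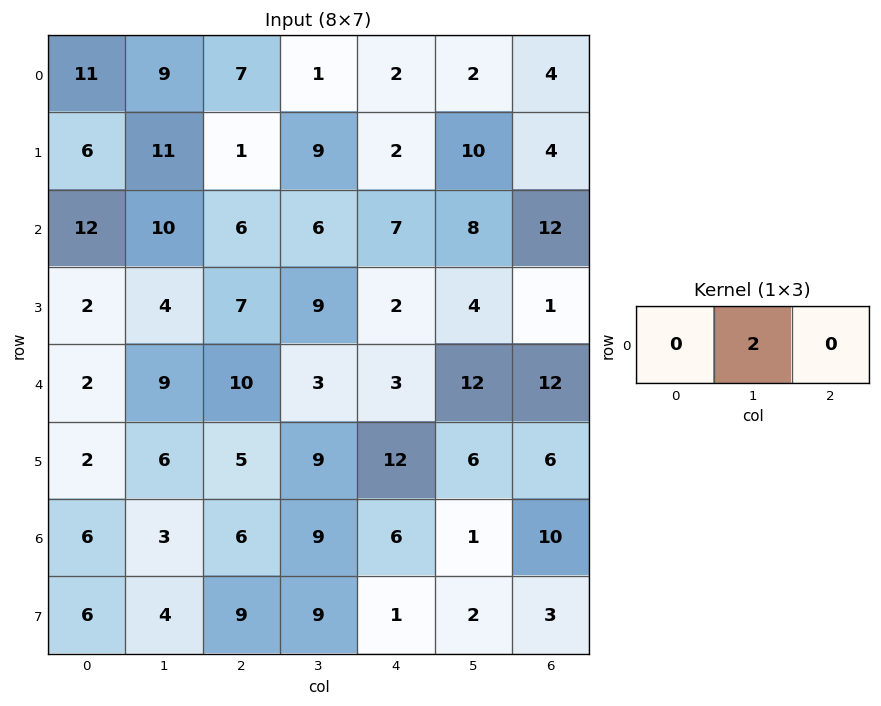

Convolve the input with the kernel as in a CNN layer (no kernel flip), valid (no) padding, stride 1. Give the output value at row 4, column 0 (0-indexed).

18

The receptive field on the input at this output position is [2 9 10]. Elementwise product with the kernel and sum: 9·2.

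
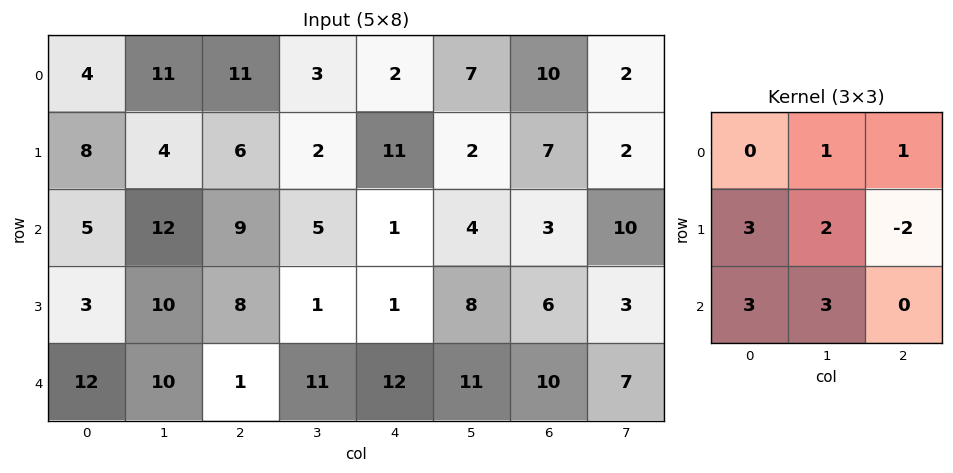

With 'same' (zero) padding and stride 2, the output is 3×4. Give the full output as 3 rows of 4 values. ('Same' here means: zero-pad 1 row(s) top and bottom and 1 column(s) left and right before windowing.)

10 79 38 64
7 106 28 49
17 19 44 48

Output[0,0]: The receptive field on the zero-padded input at this output position is [0 0 0 / 0 4 11 / 0 8 4]. Elementwise product with the kernel and sum: 0·1 + 0·1 + 0·3 + 4·2 + 11·-2 + 0·3 + 8·3.
Output[0,1]: The receptive field on the zero-padded input at this output position is [0 0 0 / 11 11 3 / 4 6 2]. Elementwise product with the kernel and sum: 0·1 + 0·1 + 11·3 + 11·2 + 3·-2 + 4·3 + 6·3.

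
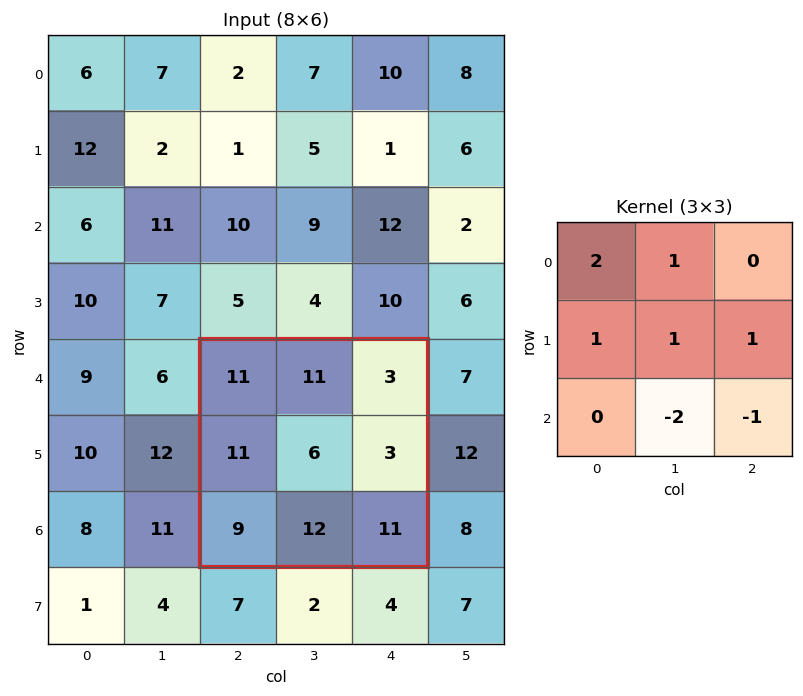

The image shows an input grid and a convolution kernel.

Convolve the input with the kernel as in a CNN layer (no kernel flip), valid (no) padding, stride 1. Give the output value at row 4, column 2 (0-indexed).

The receptive field on the input at this output position is [11 11 3 / 11 6 3 / 9 12 11]. Elementwise product with the kernel and sum: 11·2 + 11·1 + 11·1 + 6·1 + 3·1 + 12·-2 + 11·-1.

18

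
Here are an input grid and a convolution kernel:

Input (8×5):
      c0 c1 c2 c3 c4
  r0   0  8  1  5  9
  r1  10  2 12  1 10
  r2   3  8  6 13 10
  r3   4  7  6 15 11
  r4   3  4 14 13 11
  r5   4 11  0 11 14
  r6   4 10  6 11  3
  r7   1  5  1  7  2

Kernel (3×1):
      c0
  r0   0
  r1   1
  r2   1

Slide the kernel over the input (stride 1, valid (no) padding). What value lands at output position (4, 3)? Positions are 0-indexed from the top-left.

22

The receptive field on the input at this output position is [13 / 11 / 11]. Elementwise product with the kernel and sum: 11·1 + 11·1.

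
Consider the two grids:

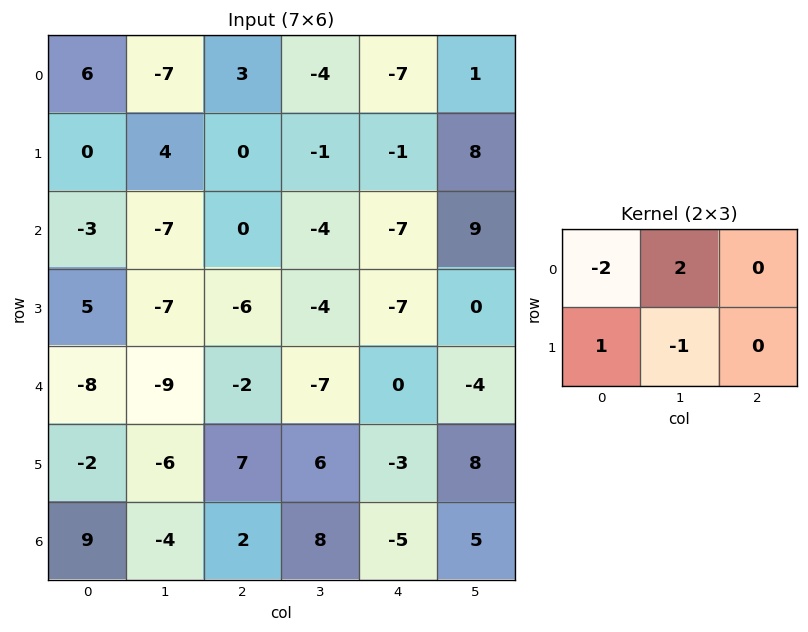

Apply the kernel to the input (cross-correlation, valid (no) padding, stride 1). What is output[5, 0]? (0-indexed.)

The receptive field on the input at this output position is [-2 -6 7 / 9 -4 2]. Elementwise product with the kernel and sum: -2·-2 + -6·2 + 9·1 + -4·-1.

5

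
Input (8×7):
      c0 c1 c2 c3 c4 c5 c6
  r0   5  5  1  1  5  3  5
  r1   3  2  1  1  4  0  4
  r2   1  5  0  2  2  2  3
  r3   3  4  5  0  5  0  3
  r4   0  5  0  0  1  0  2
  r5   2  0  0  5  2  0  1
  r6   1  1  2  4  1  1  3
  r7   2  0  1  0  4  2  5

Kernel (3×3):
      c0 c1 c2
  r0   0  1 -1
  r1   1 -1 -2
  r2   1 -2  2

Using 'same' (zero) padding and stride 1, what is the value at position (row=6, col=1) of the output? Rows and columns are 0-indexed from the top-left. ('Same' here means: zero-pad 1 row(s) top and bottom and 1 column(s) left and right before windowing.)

0

The receptive field on the zero-padded input at this output position is [2 0 0 / 1 1 2 / 2 0 1]. Elementwise product with the kernel and sum: 0·1 + 0·-1 + 1·1 + 1·-1 + 2·-2 + 2·1 + 0·-2 + 1·2.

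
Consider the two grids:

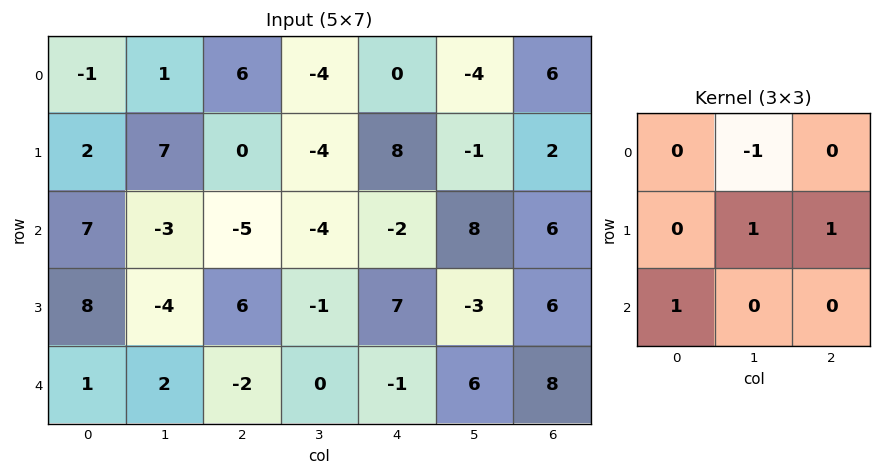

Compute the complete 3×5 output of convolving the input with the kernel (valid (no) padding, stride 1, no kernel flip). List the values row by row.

13 -13 3 3 3
-7 -13 4 -3 22
6 12 8 6 -6

Output[0,0]: The receptive field on the input at this output position is [-1 1 6 / 2 7 0 / 7 -3 -5]. Elementwise product with the kernel and sum: 1·-1 + 7·1 + 0·1 + 7·1.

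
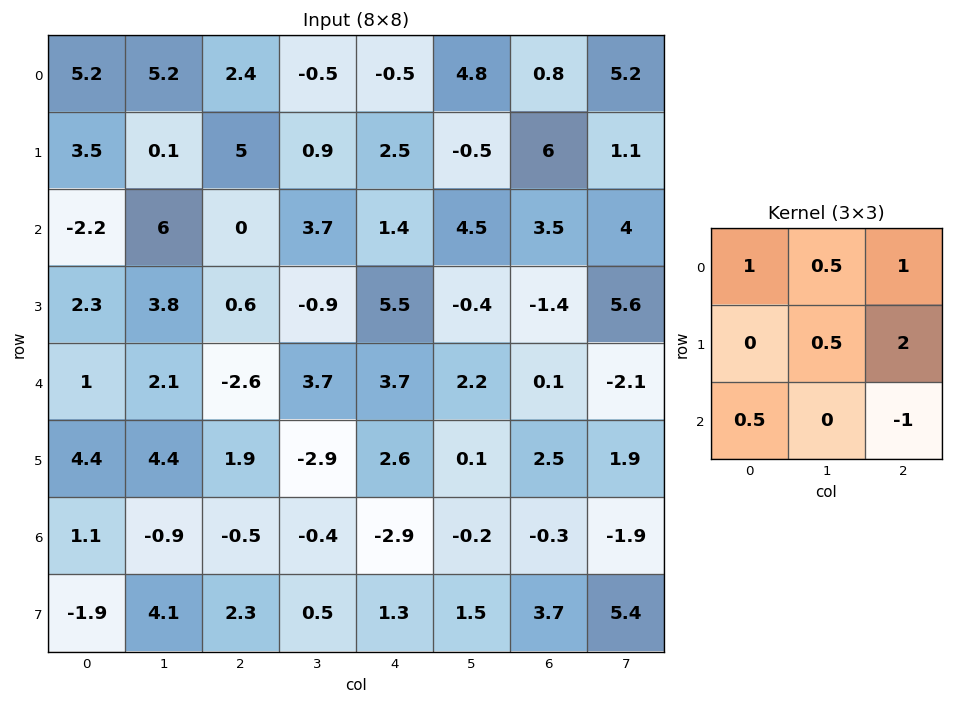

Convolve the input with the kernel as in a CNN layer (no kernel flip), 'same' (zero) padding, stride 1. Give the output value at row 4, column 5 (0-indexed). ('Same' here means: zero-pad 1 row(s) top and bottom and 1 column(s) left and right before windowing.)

4

The receptive field on the zero-padded input at this output position is [5.5 -0.4 -1.4 / 3.7 2.2 0.1 / 2.6 0.1 2.5]. Elementwise product with the kernel and sum: 5.5·1 + -0.4·0.5 + -1.4·1 + 2.2·0.5 + 0.1·2 + 2.6·0.5 + 2.5·-1.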